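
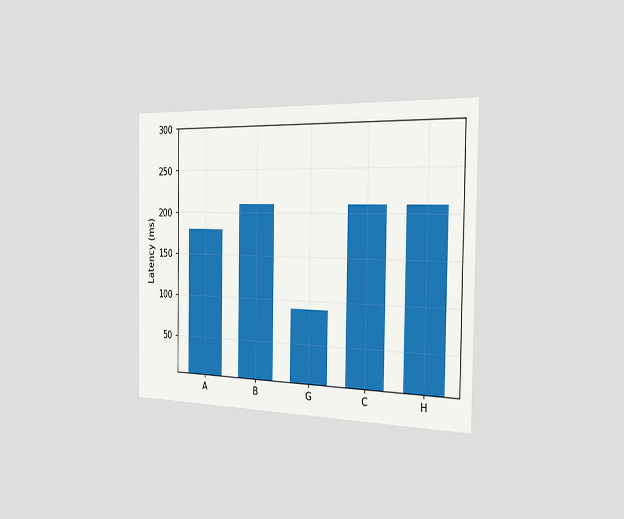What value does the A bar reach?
The chart is viewed slightly from the right. Reading along the chart's y-axis, the A bar reaches 180ms.

180ms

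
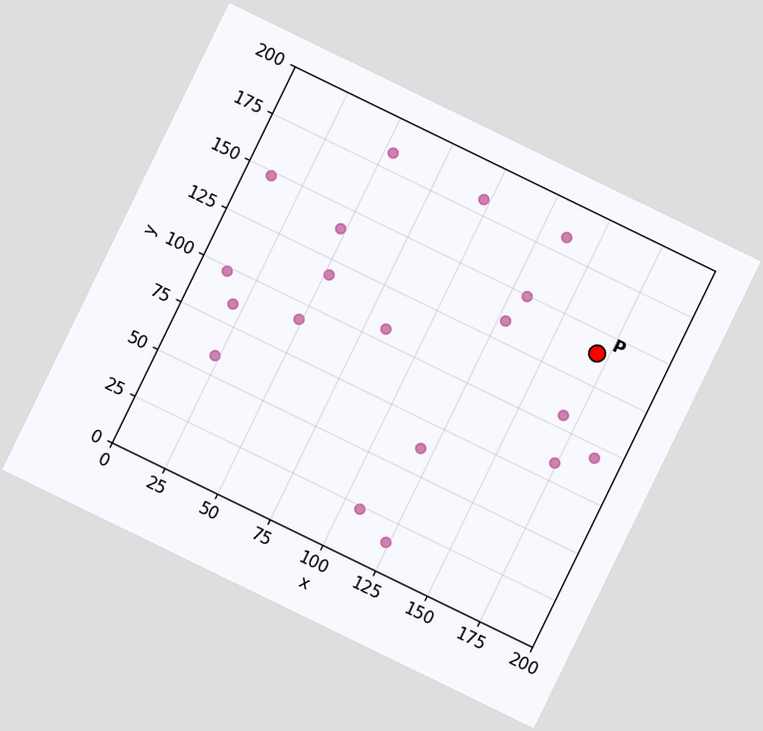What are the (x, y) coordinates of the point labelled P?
The chart is tilted about 26° clockwise. Following the gridlines from P to each axis, P sits at (170, 140).

(170, 140)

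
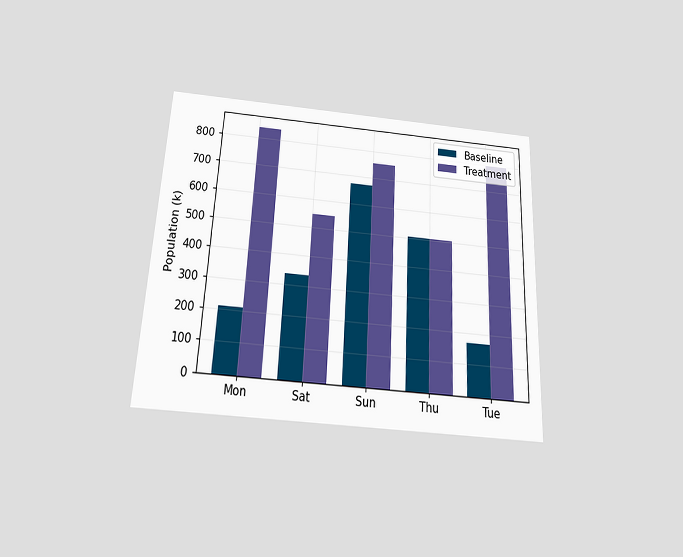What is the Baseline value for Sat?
336k

The chart is tilted about 3° clockwise and viewed slightly from below. The Baseline bar at Sat reaches 336k on the y-axis.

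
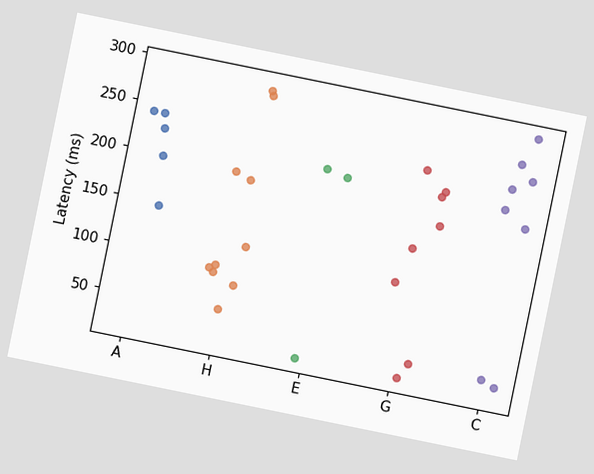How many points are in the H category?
The chart is tilted about 12° clockwise. Counting the markers in the H column gives 10.

10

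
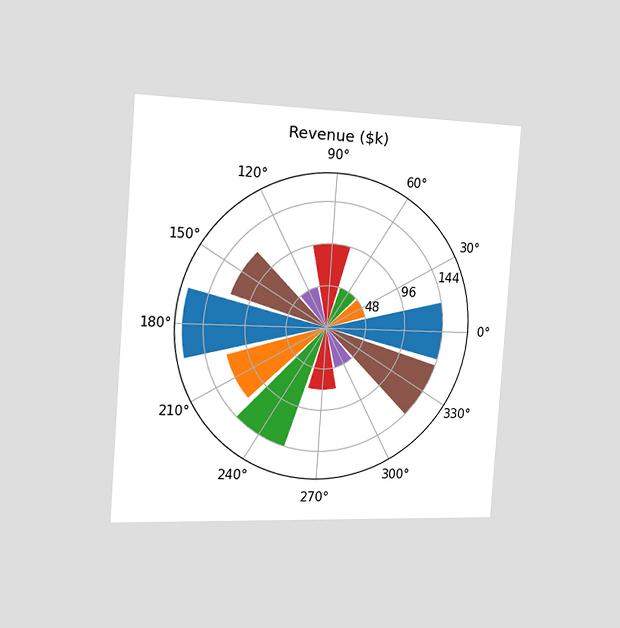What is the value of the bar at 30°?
The chart is tilted about 4° clockwise and viewed slightly from the left. The bar at 30° reaches $48k on the radial axis.

$48k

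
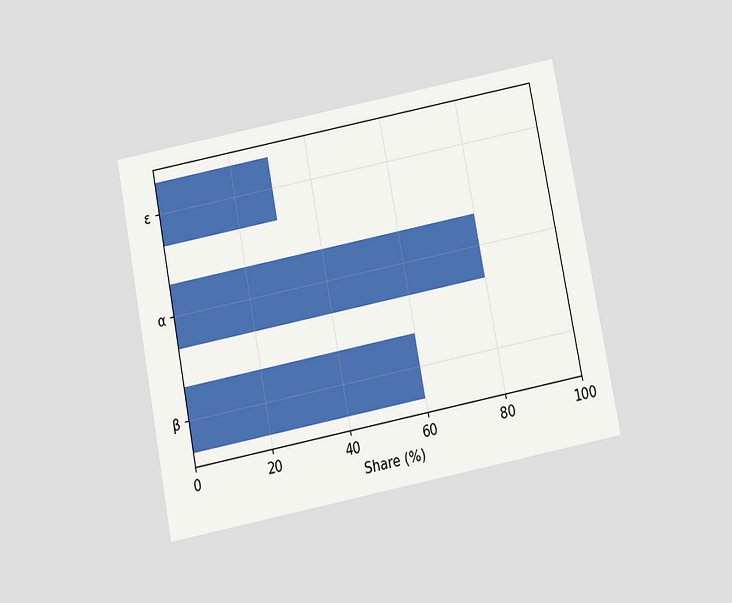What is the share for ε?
The chart is tilted about 11° counter-clockwise and viewed slightly from below. Reading along the chart's x-axis, the ε bar reaches 30%.

30%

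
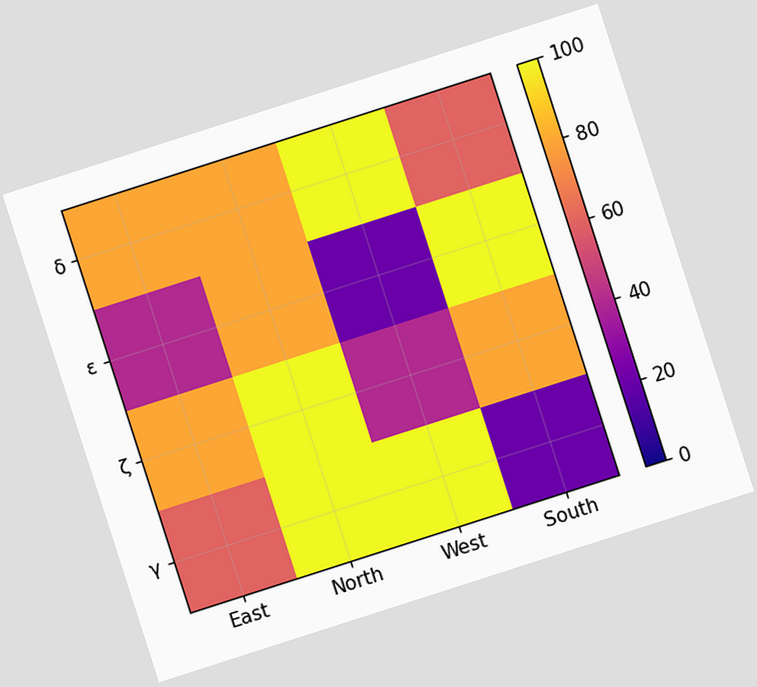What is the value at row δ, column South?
The chart is tilted about 18° counter-clockwise. Matching cell (δ, South) against the colorbar gives 60.

60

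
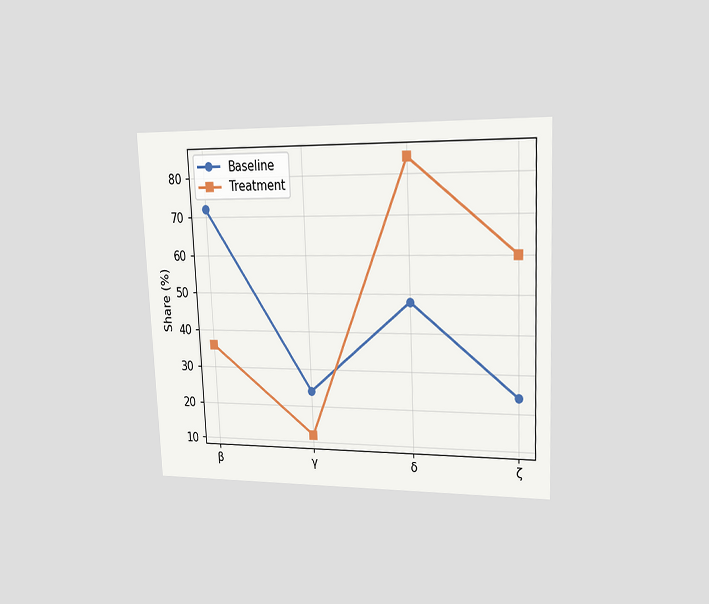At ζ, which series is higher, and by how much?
The chart is tilted about 3° counter-clockwise and viewed slightly from the right. At ζ, Treatment sits above the other line by 36%.

Treatment, by 36%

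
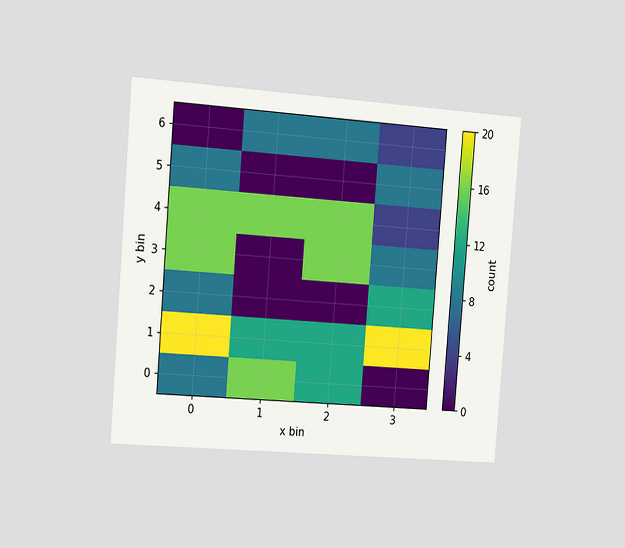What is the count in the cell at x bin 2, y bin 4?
The chart is tilted about 5° clockwise and viewed slightly from the left. Matching the cell (2, 4) against the colorbar gives 16.

16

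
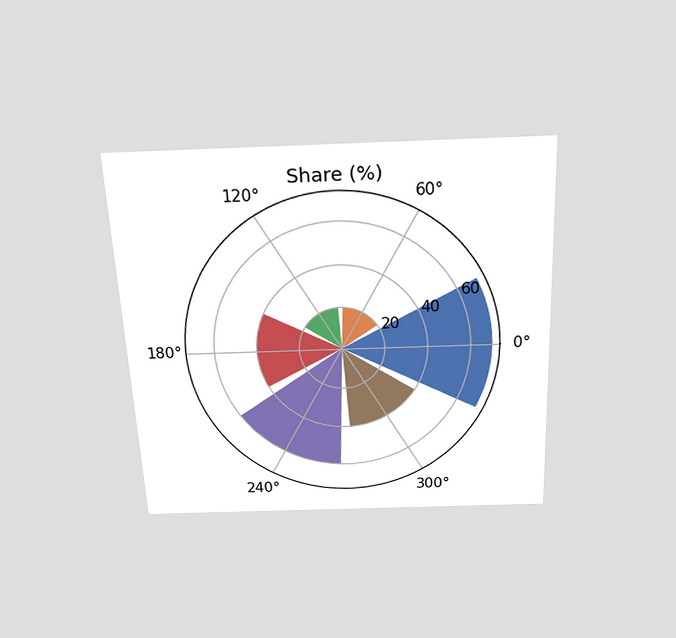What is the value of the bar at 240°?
60%

The chart is tilted about 3° counter-clockwise and viewed slightly from above. The bar at 240° reaches 60% on the radial axis.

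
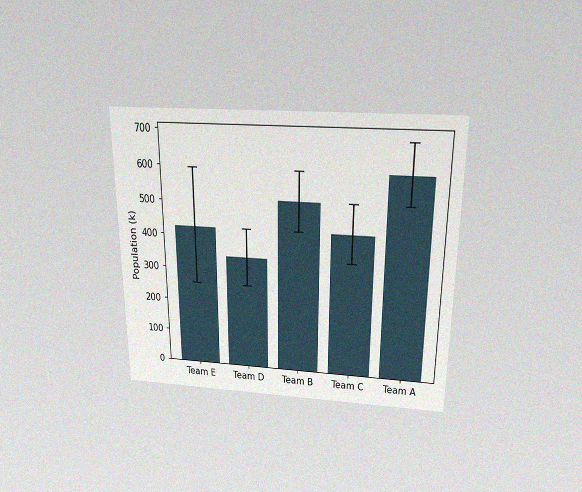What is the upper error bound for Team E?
595k

The chart is viewed slightly from above, with some photo noise. The Team E bar's upper whisker reaches 595k.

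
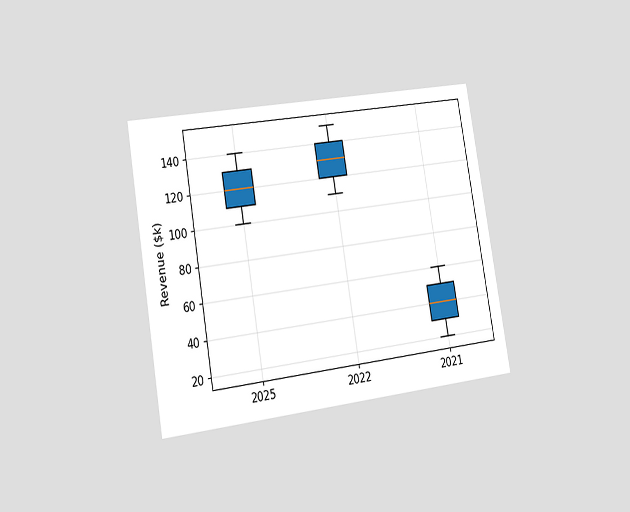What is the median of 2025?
$120k

The chart is tilted about 10° counter-clockwise and viewed slightly from the left. The median line in the 2025 box sits at $120k.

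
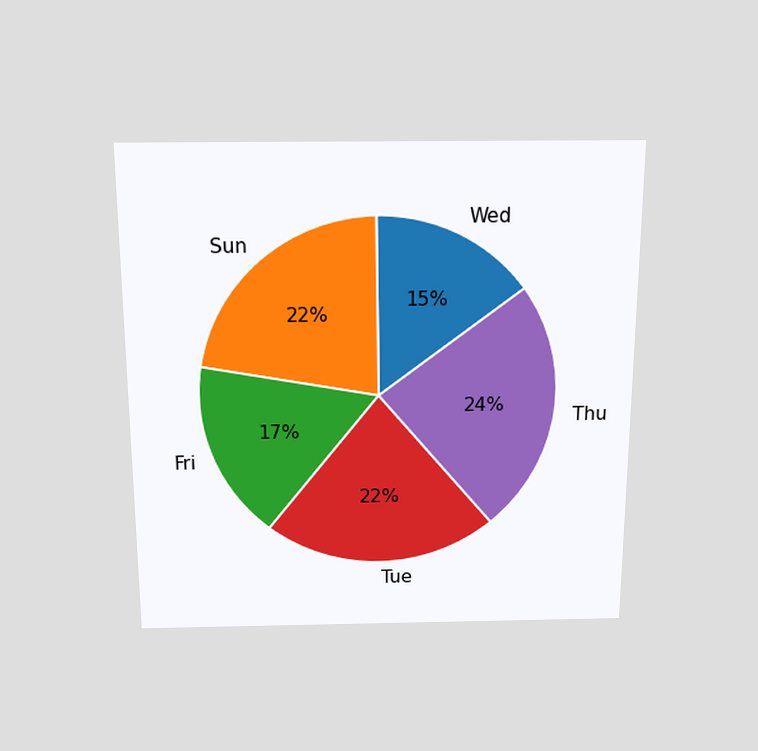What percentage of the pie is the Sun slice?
The chart is viewed slightly from above. The Sun slice takes up 22% of the pie.

22%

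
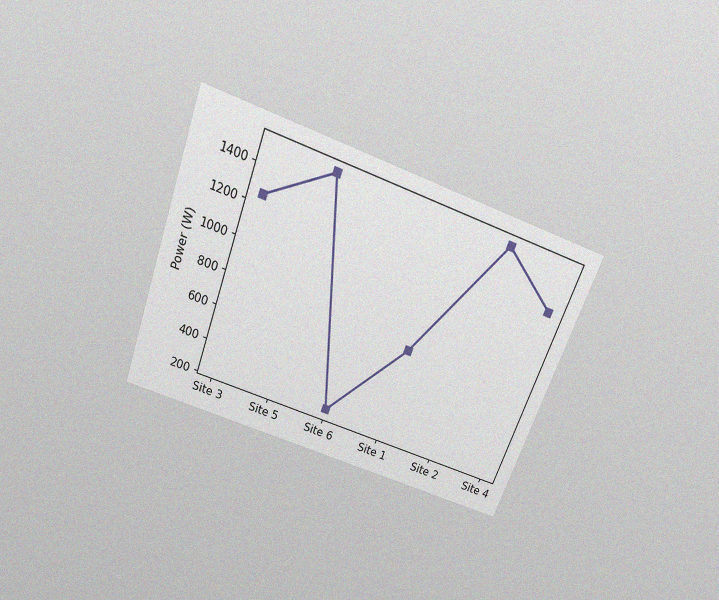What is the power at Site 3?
1250W

The chart is tilted about 20° clockwise and viewed slightly from above, with some photo noise. At Site 3, the line is at 1250W.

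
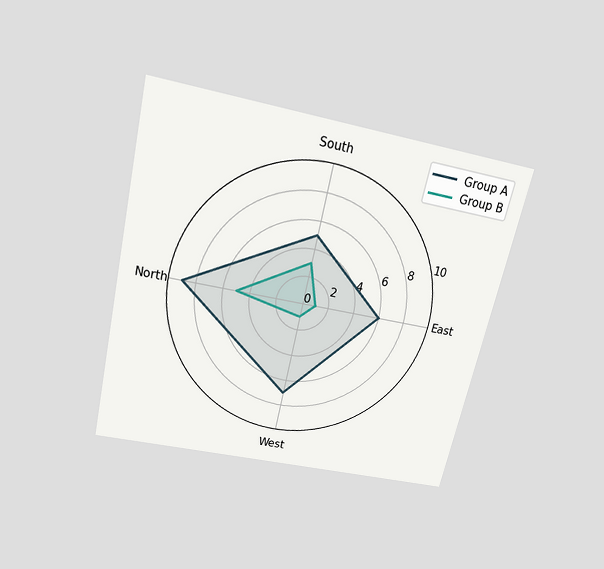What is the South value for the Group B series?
The chart is tilted about 13° clockwise and viewed slightly from above. On the South axis, Group B reaches 3.

3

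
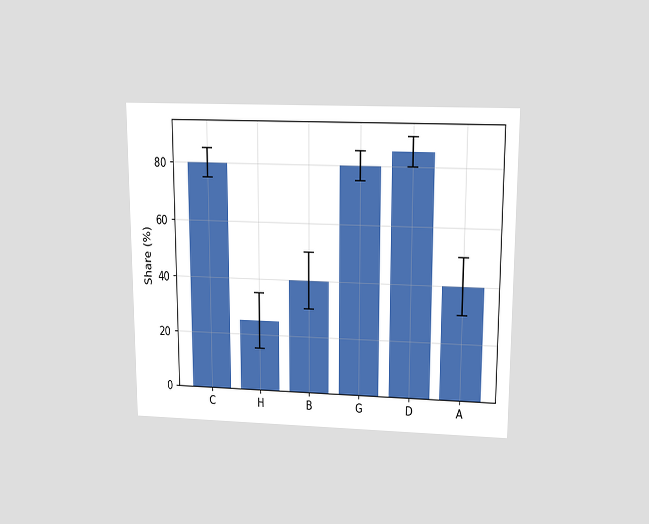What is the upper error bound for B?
50%

The chart is viewed slightly from above. The B bar's upper whisker reaches 50%.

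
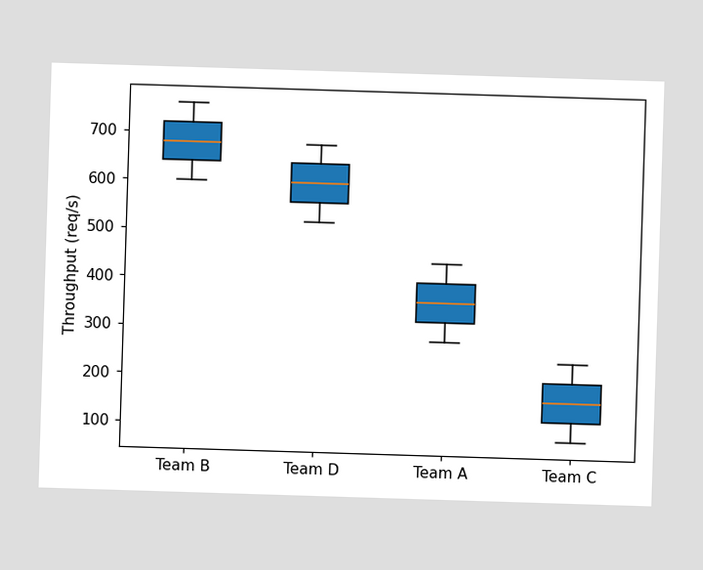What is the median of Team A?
The median line in the Team A box sits at 360req/s.

360req/s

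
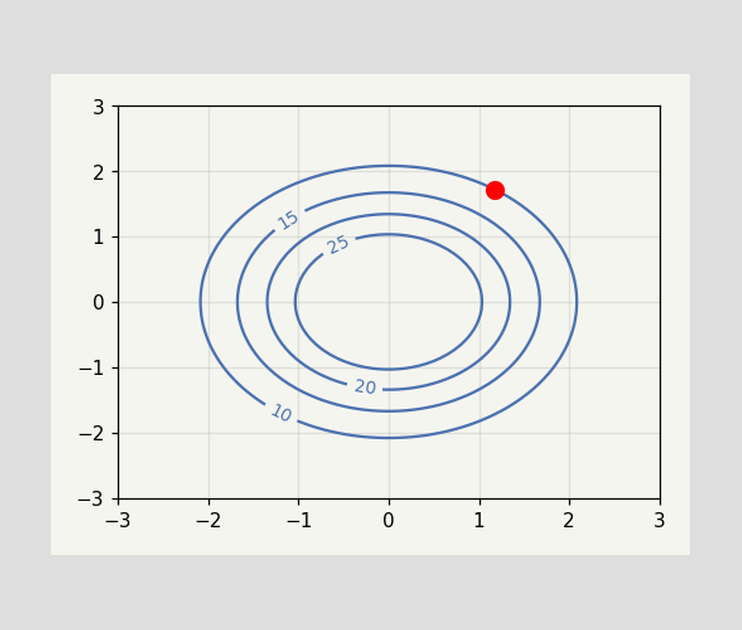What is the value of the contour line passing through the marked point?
The marked point sits on the contour labelled 10.

10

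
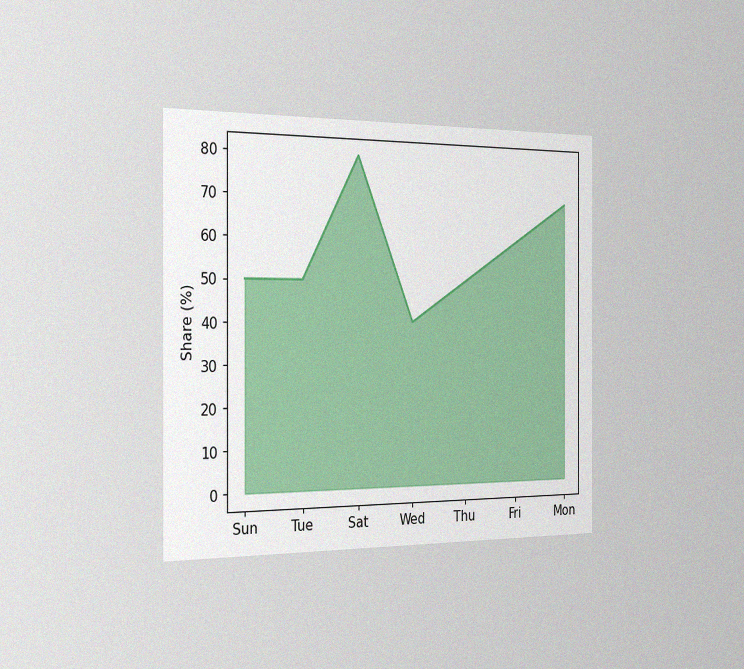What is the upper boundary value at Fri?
60%

The chart is viewed slightly from the left, with some photo noise. At Fri the upper boundary is at 60%.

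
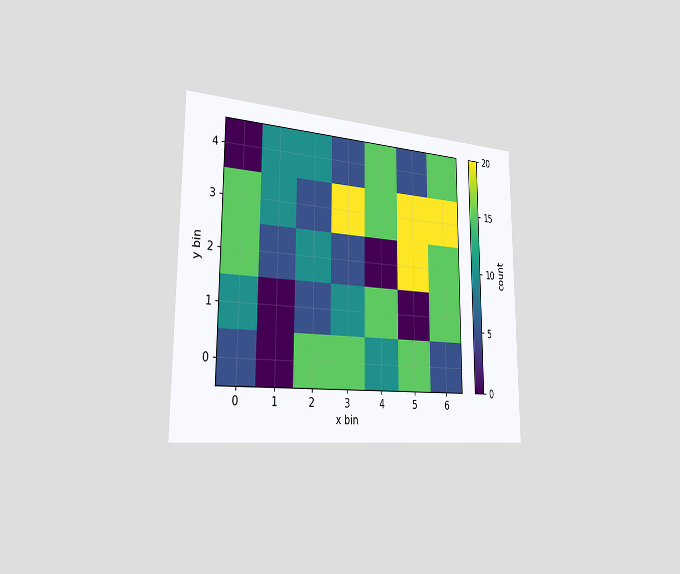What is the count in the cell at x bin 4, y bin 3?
The chart is viewed slightly from the left. Matching the cell (4, 3) against the colorbar gives 15.

15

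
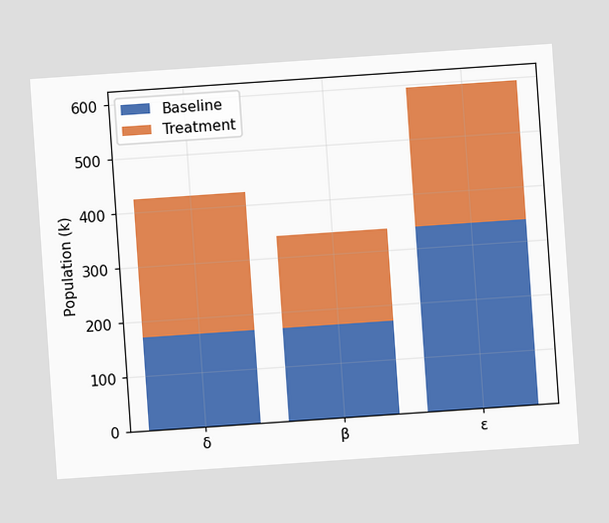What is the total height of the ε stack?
595k

The chart is tilted about 4° counter-clockwise. The ε stack's top reaches 595k on the y-axis.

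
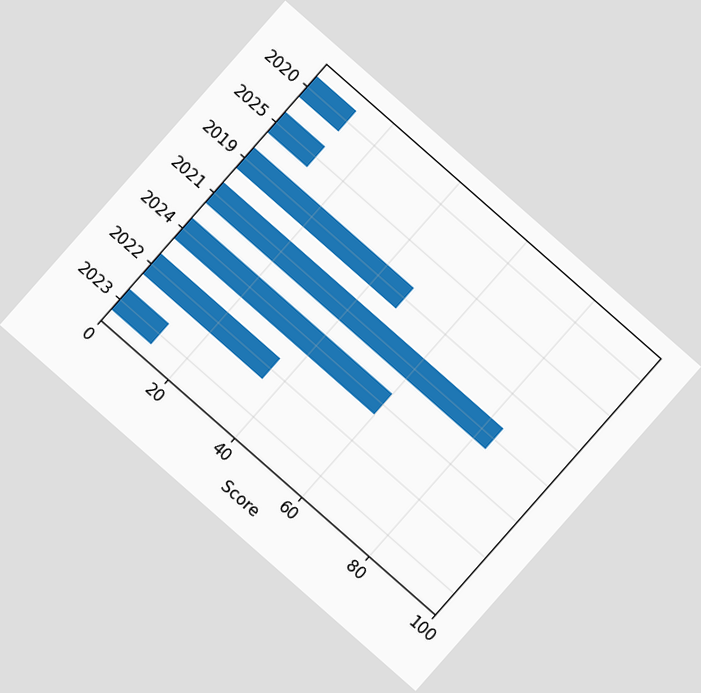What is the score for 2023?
The chart is tilted about 41° clockwise. Reading along the chart's x-axis, the 2023 bar reaches 12.

12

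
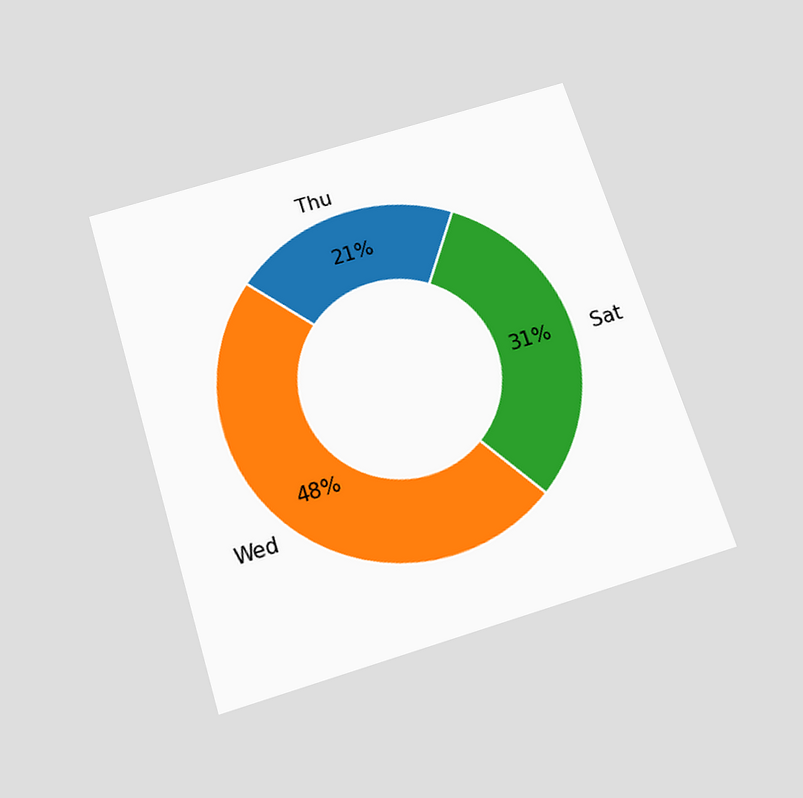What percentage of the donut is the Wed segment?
The chart is tilted about 17° counter-clockwise and viewed slightly from below. The Wed segment takes up 48% of the ring.

48%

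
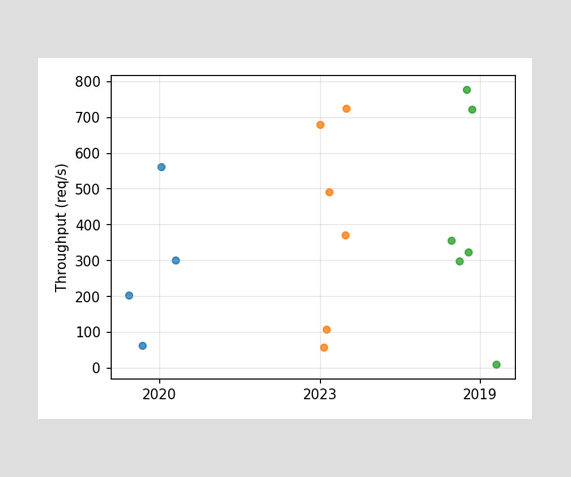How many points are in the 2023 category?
Counting the markers in the 2023 column gives 6.

6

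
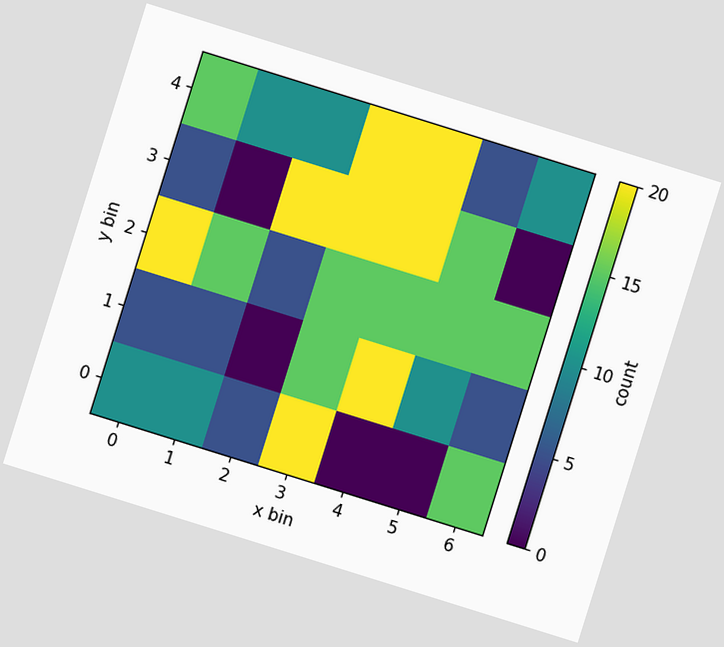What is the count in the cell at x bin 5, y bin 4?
5

The chart is tilted about 17° clockwise. Matching the cell (5, 4) against the colorbar gives 5.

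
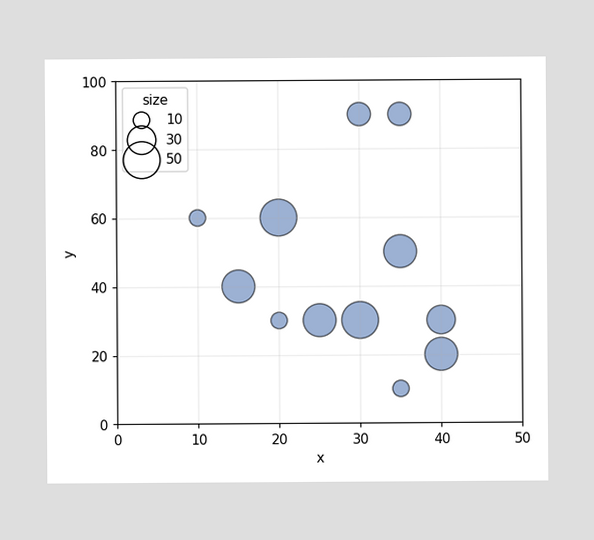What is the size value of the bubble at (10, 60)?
Matching the bubble at (10, 60) against the size legend gives 10.

10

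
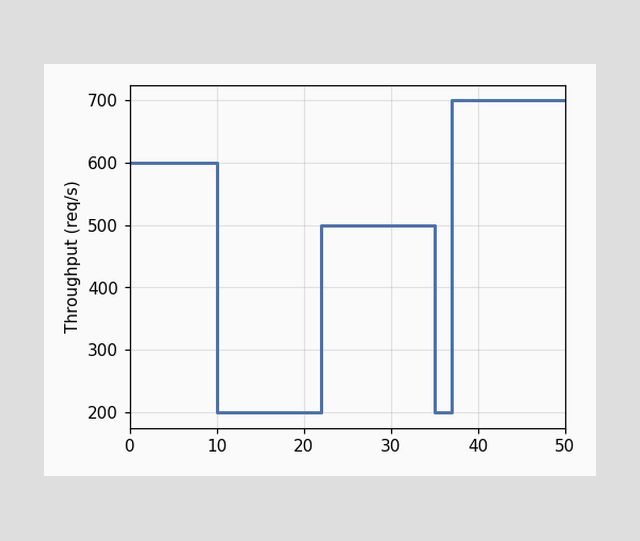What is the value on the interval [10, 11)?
200req/s

On [10, 11) the step sits at 200req/s.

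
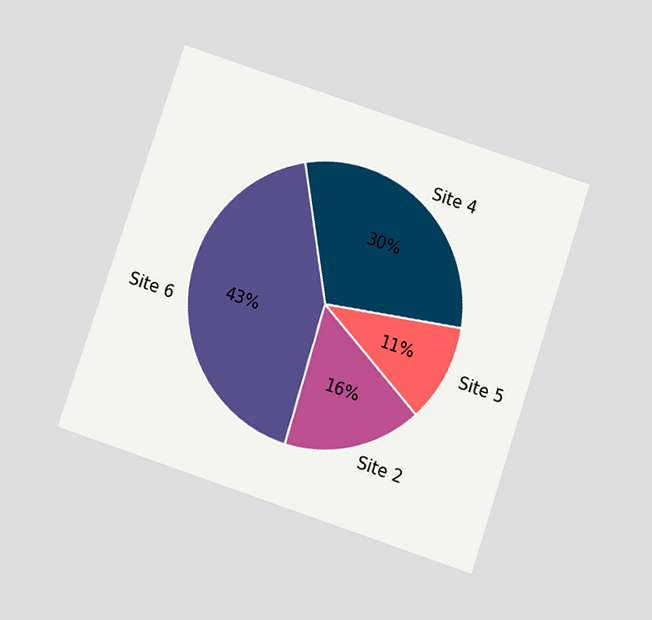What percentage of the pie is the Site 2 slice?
The chart is tilted about 18° clockwise and viewed slightly from below. The Site 2 slice takes up 16% of the pie.

16%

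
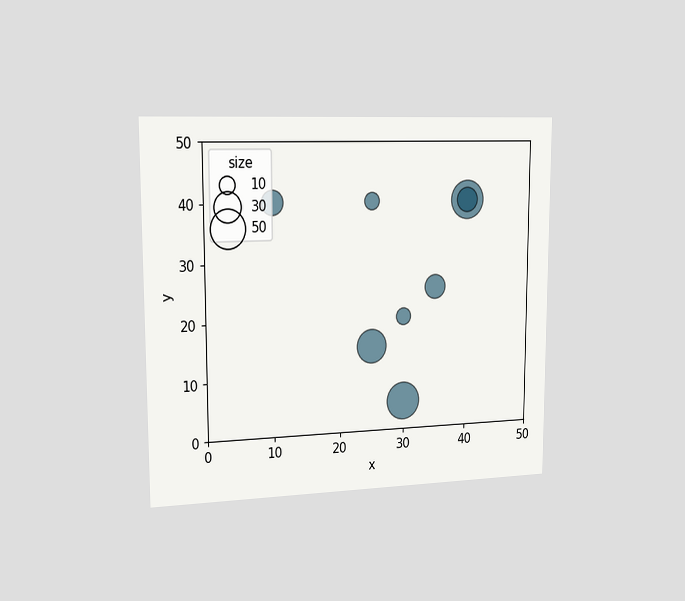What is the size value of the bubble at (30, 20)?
10

The chart is viewed slightly from the left. Matching the bubble at (30, 20) against the size legend gives 10.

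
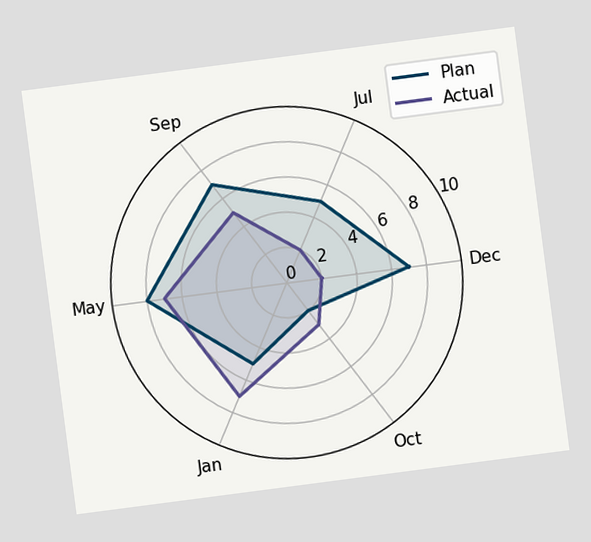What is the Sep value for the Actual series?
The chart is tilted about 7° counter-clockwise. On the Sep axis, Actual reaches 5.

5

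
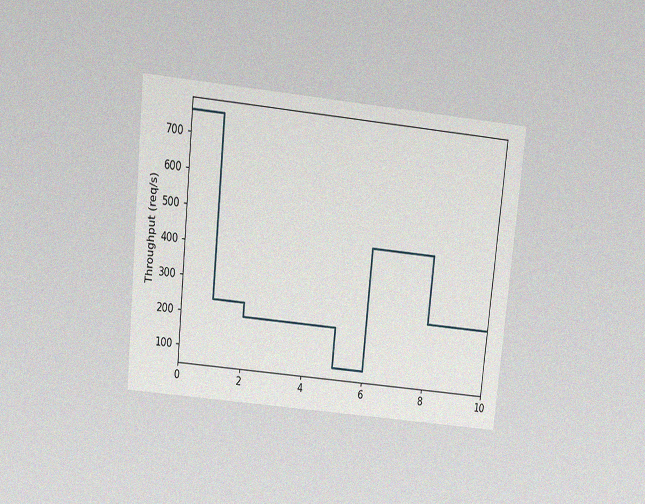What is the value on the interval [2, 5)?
200req/s

The chart is tilted about 6° clockwise and viewed slightly from above, with some photo noise. On [2, 5) the step sits at 200req/s.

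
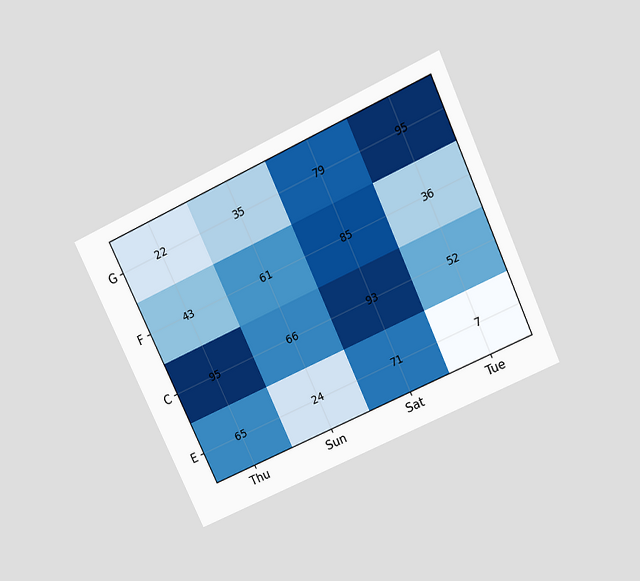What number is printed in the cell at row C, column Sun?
The chart is tilted about 25° counter-clockwise and viewed slightly from above. The (C, Sun) cell reads 66.

66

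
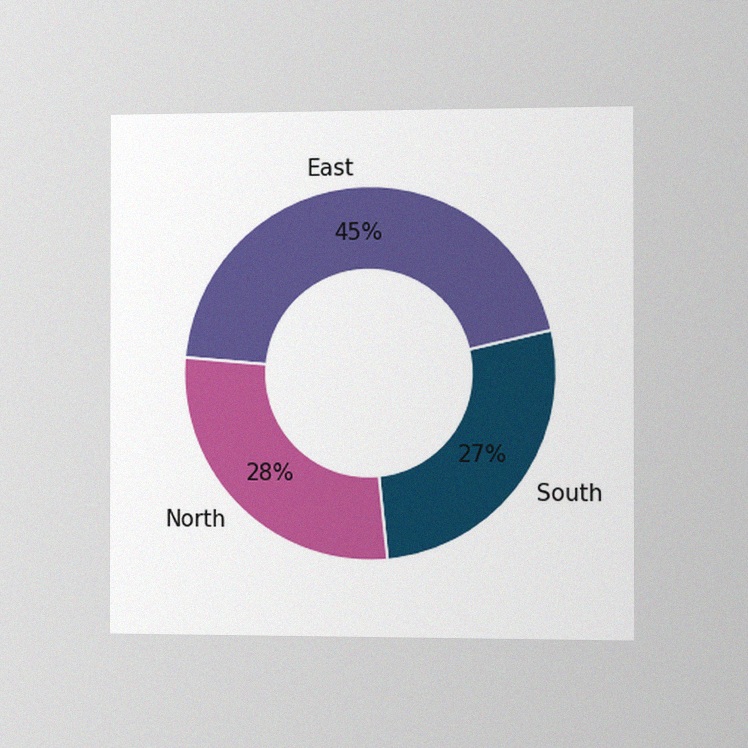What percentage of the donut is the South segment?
27%

The chart is viewed slightly from the right, with some photo noise. The South segment takes up 27% of the ring.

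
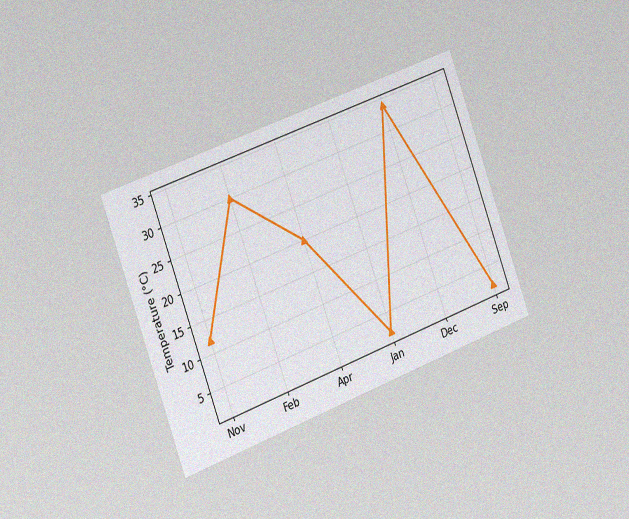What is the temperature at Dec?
34°C

The chart is tilted about 20° counter-clockwise and viewed slightly from the left, with some photo noise. At Dec, the line is at 34°C.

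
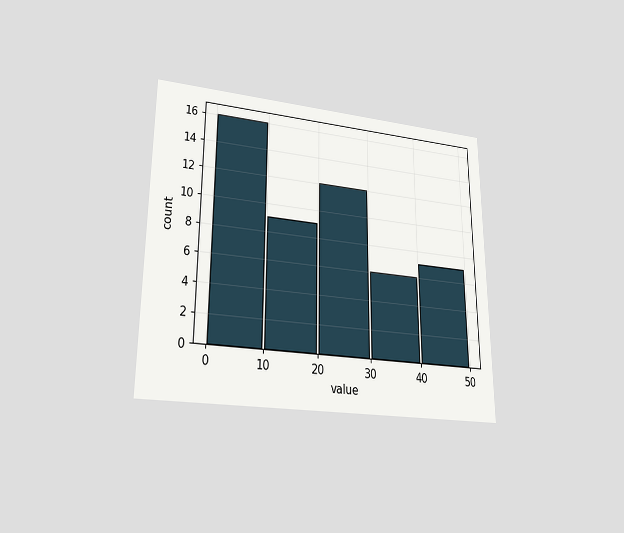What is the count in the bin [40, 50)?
7

The chart is viewed at a slight angle. The [40, 50) bin has height 7.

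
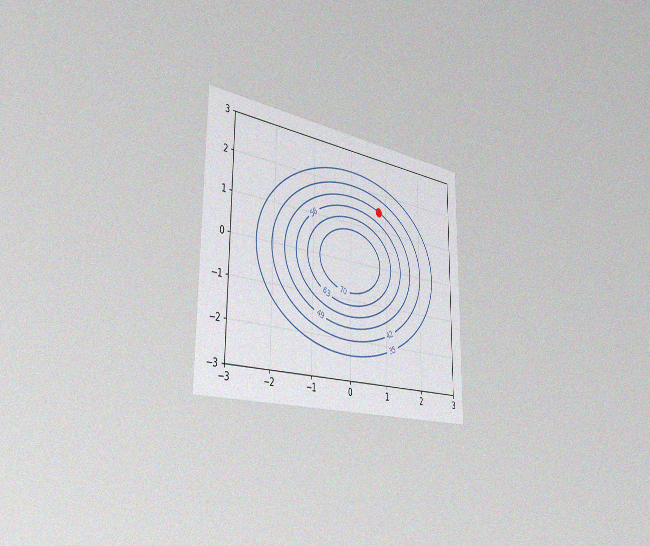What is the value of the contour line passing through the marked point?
49

The chart is viewed slightly from the left, with some photo noise. The marked point sits on the contour labelled 49.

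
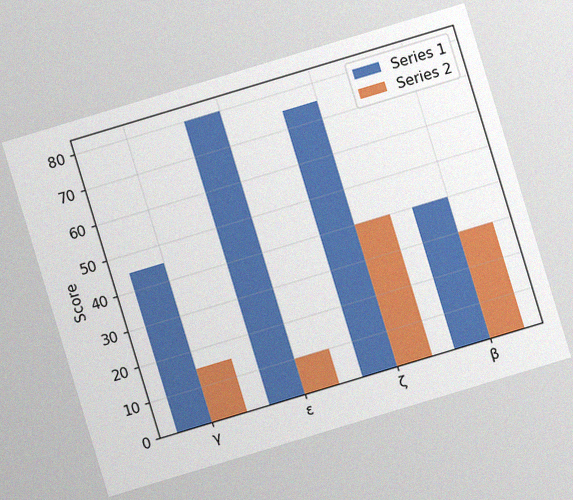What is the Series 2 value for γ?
15

The chart is tilted about 17° counter-clockwise, with some photo noise. The Series 2 bar at γ reaches 15 on the y-axis.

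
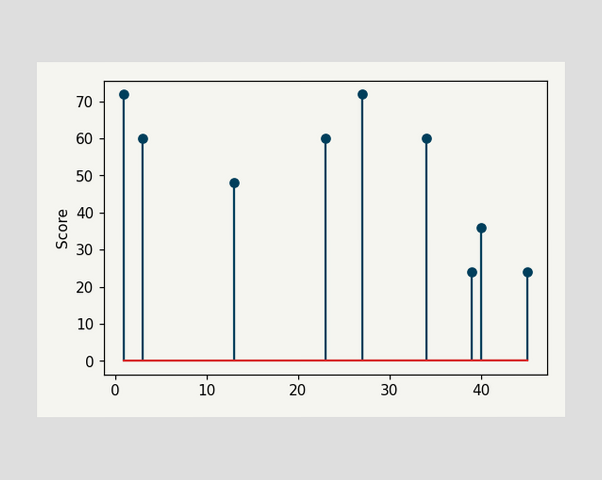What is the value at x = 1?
72

The stem at x=1 reaches 72.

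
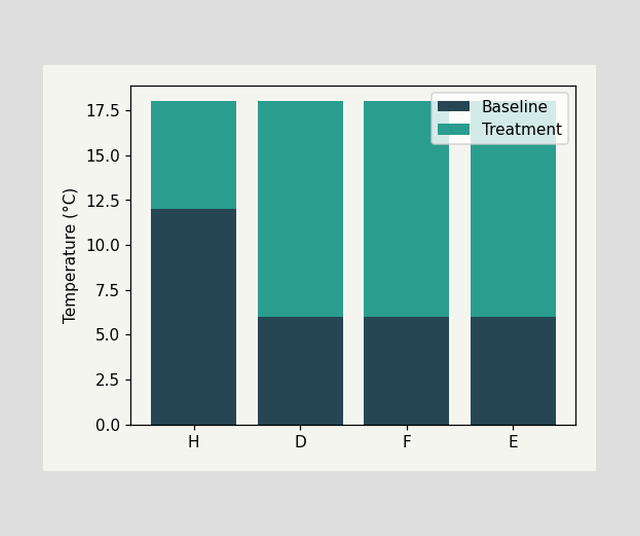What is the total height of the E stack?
The E stack's top reaches 18°C on the y-axis.

18°C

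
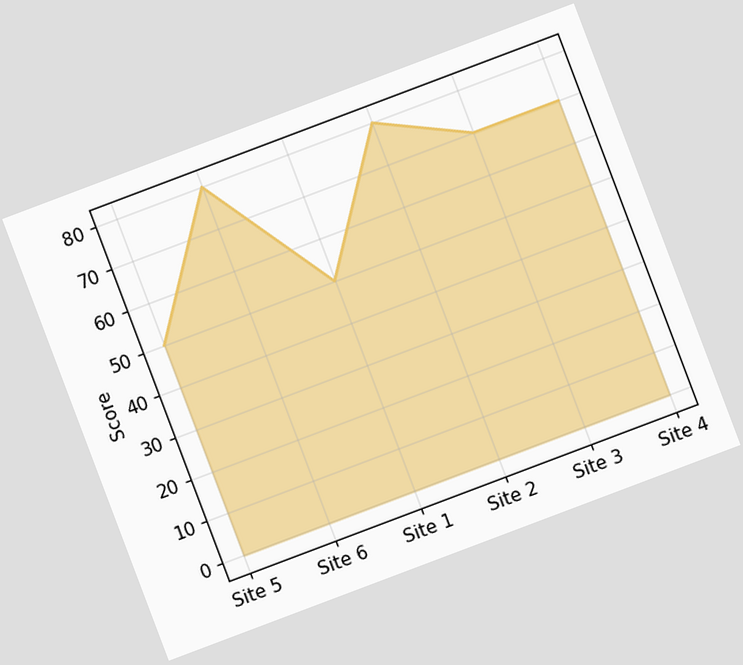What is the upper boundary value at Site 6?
The chart is tilted about 21° counter-clockwise. At Site 6 the upper boundary is at 80.

80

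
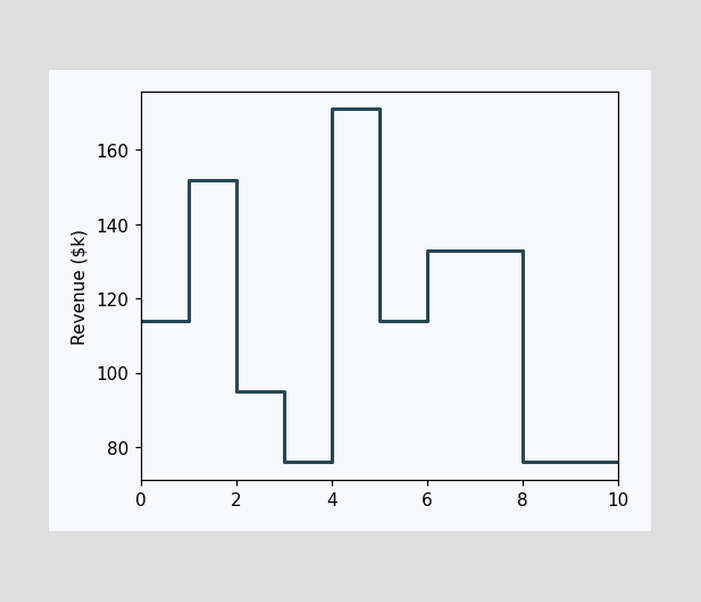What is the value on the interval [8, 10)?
On [8, 10) the step sits at $76k.

$76k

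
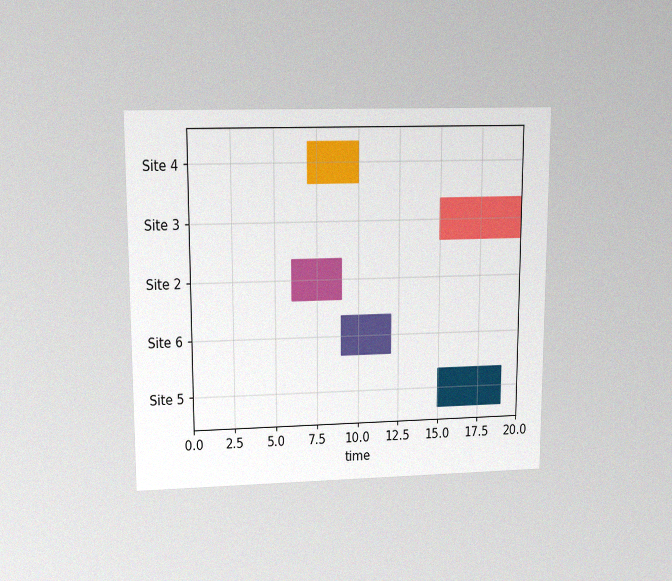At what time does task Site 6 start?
9

The chart is viewed at a slight angle, with some photo noise. The Site 6 bar begins at t=9.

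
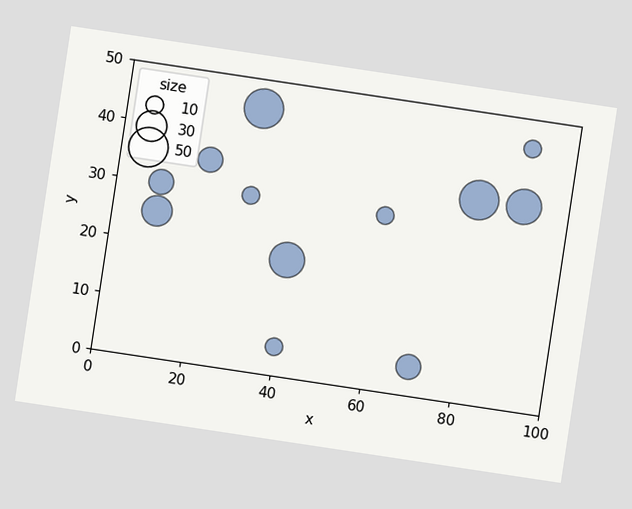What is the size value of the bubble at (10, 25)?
30

The chart is tilted about 9° clockwise. Matching the bubble at (10, 25) against the size legend gives 30.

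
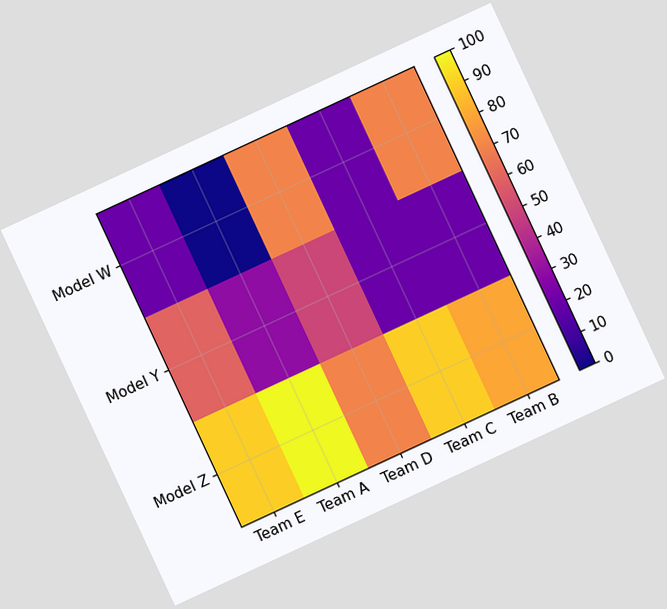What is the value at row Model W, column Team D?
The chart is tilted about 25° counter-clockwise. Matching cell (Model W, Team D) against the colorbar gives 70.

70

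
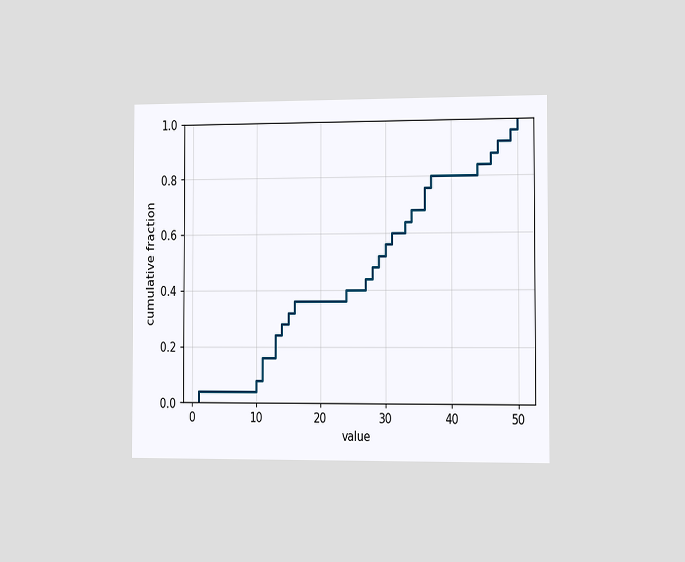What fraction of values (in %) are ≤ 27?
The chart is viewed slightly from the right. At x=27 the ECDF step is at 44%.

44%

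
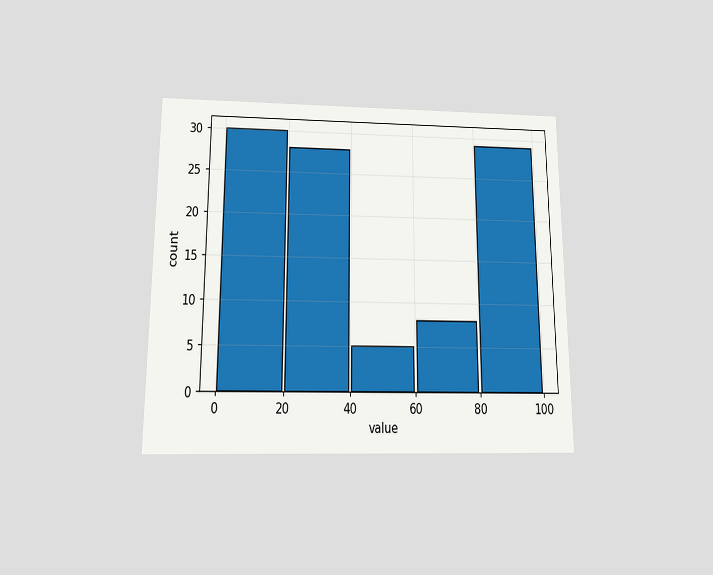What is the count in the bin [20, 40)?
The chart is viewed slightly from below. The [20, 40) bin has height 28.

28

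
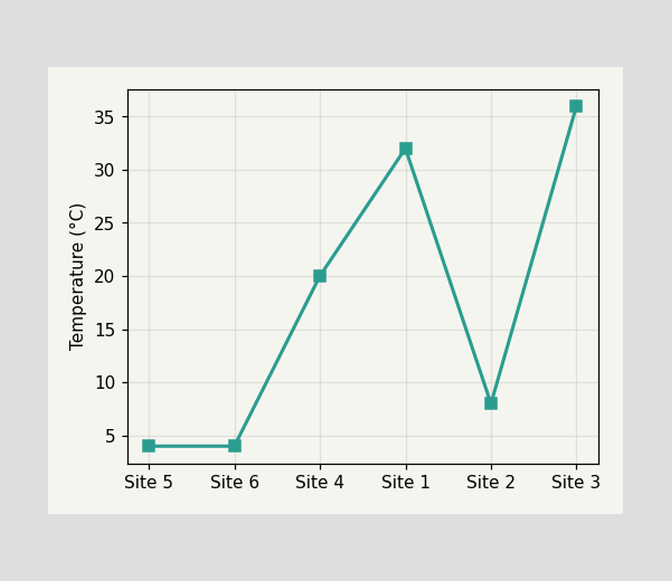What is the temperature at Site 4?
At Site 4, the line is at 20°C.

20°C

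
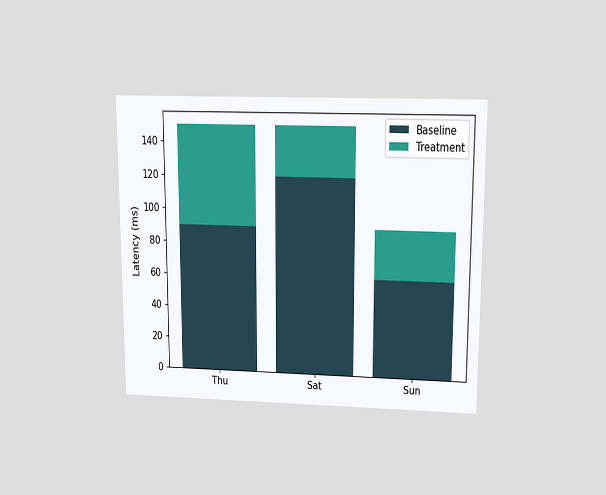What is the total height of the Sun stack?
The chart is viewed slightly from above. The Sun stack's top reaches 90ms on the y-axis.

90ms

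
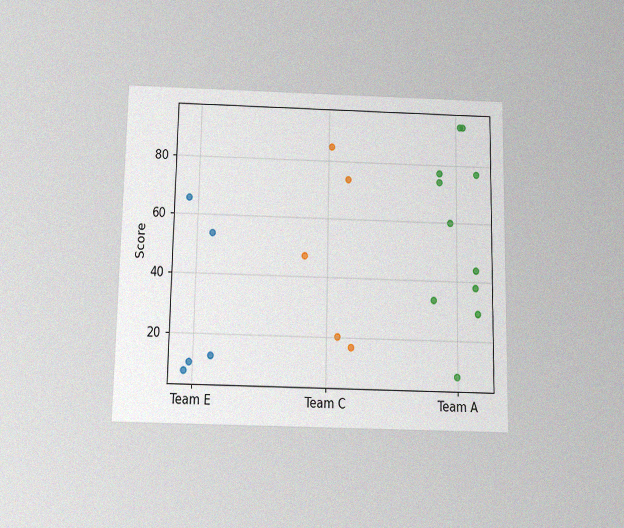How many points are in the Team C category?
The chart is viewed slightly from below, with some photo noise. Counting the markers in the Team C column gives 5.

5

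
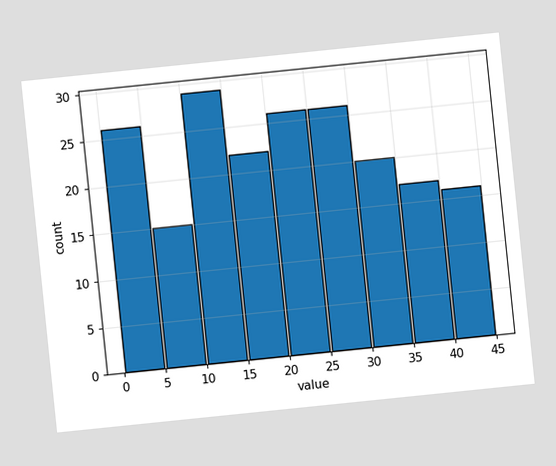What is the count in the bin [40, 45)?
16

The chart is tilted about 6° counter-clockwise. The [40, 45) bin has height 16.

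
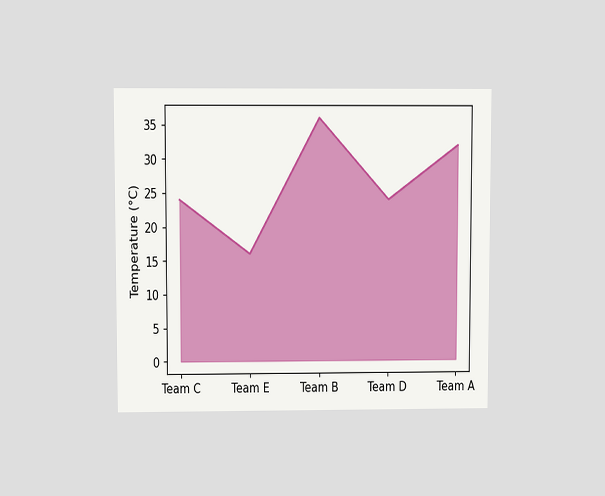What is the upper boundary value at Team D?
The chart is viewed at a slight angle. At Team D the upper boundary is at 24°C.

24°C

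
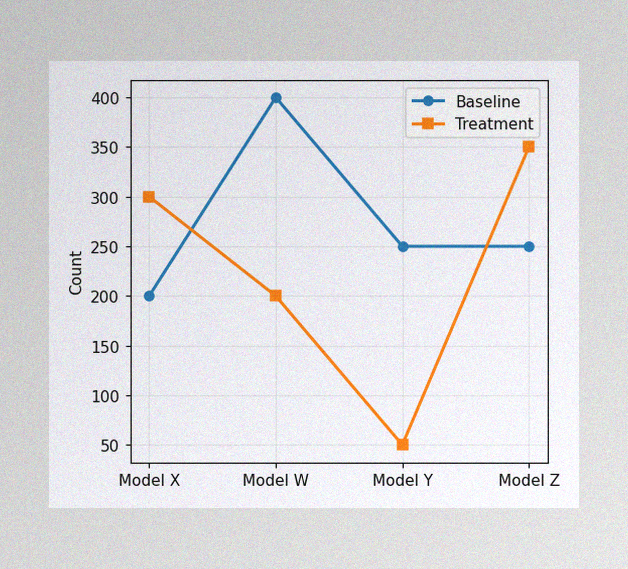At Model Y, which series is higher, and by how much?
The image has some photo noise and uneven lighting. At Model Y, Baseline sits above the other line by 200.

Baseline, by 200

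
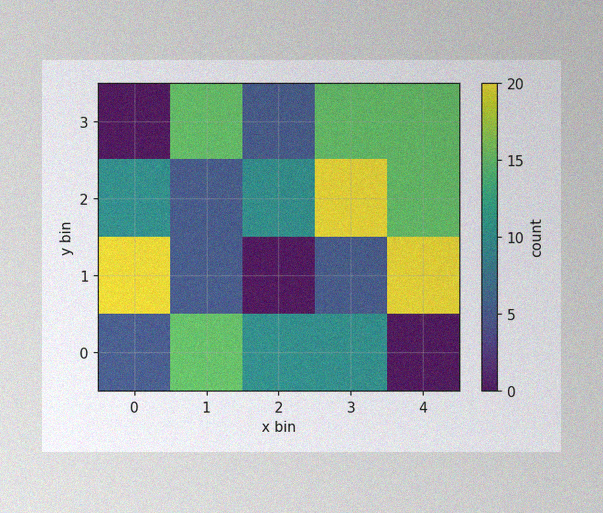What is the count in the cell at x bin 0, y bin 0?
The image has some photo noise and uneven lighting. Matching the cell (0, 0) against the colorbar gives 5.

5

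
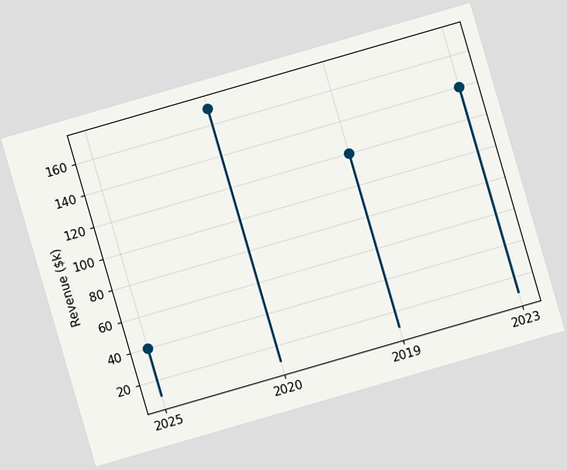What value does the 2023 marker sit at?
The chart is tilted about 16° counter-clockwise. The 2023 marker sits at $140k.

$140k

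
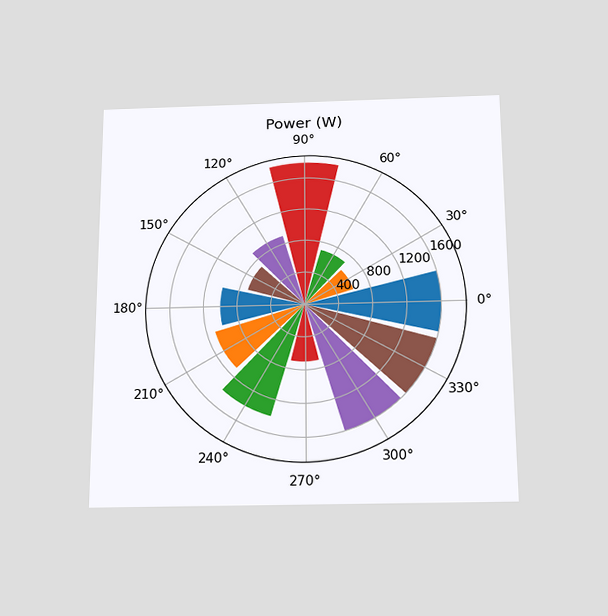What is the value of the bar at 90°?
1800W

The chart is viewed slightly from below. The bar at 90° reaches 1800W on the radial axis.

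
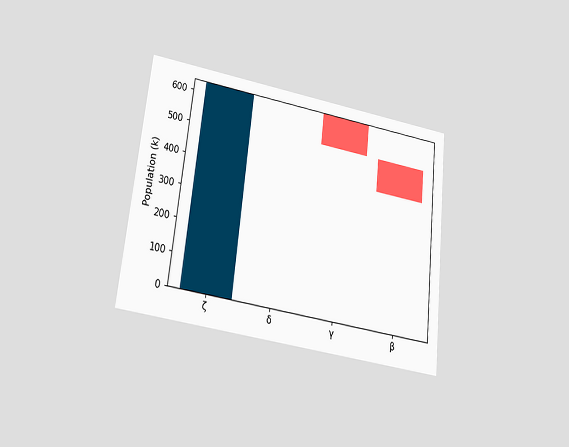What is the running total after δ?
The chart is tilted about 6° clockwise and viewed slightly from below. After δ the running total reaches 636k.

636k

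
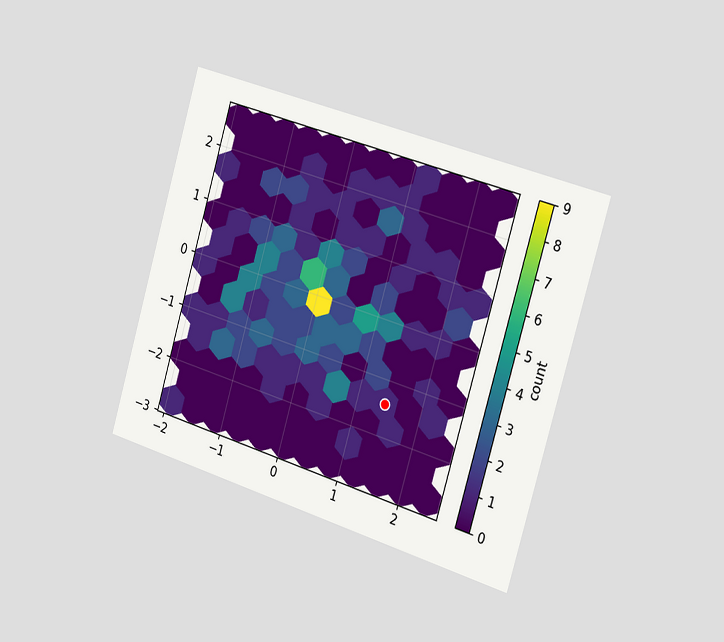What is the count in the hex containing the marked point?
The chart is tilted about 16° clockwise and viewed slightly from the right. The marked hex reads 1 on the colorbar.

1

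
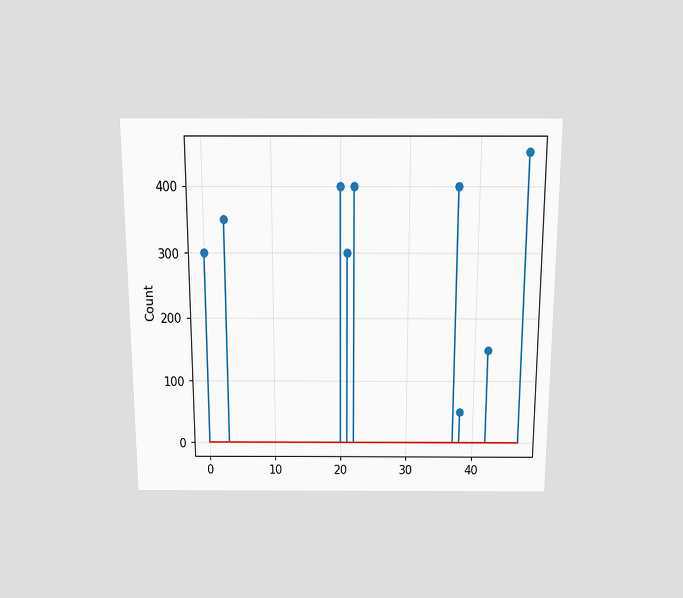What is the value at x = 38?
The chart is viewed slightly from above. The stem at x=38 reaches 50.

50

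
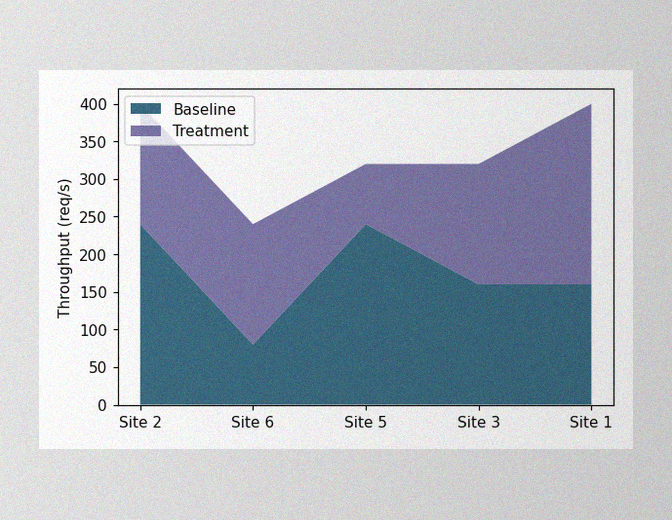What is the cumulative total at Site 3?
The image has some photo noise and uneven lighting. The stacked total at Site 3 reaches 320req/s.

320req/s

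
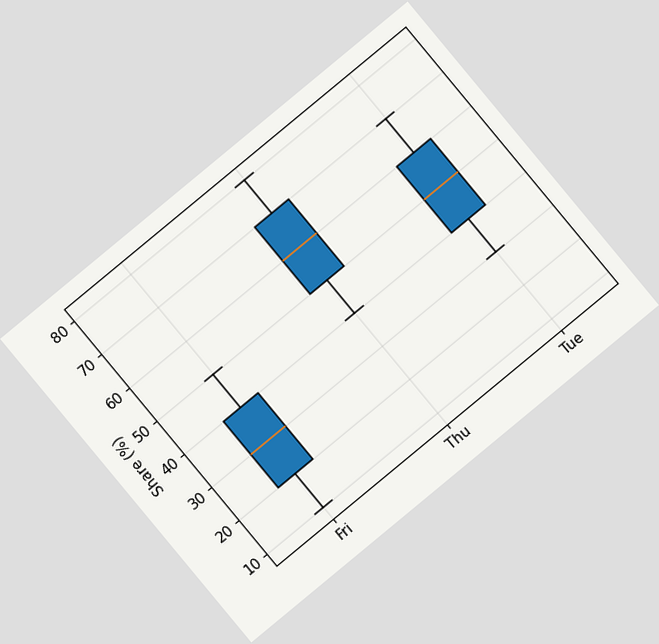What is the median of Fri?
The chart is tilted about 40° counter-clockwise. The median line in the Fri box sits at 30%.

30%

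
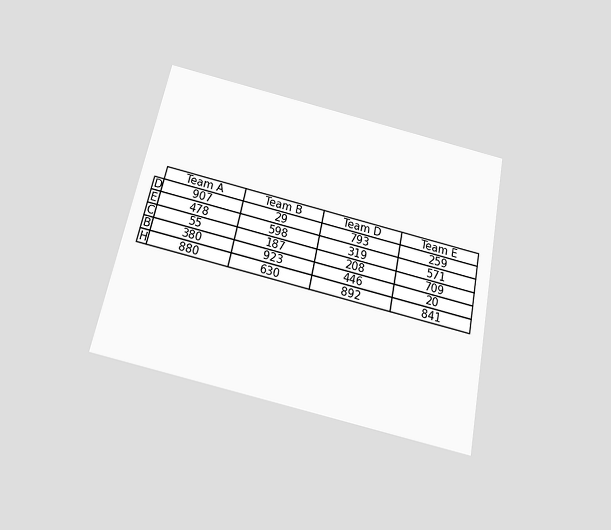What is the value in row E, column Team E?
571

The chart is tilted about 12° clockwise and viewed slightly from below. The (E, Team E) cell reads 571.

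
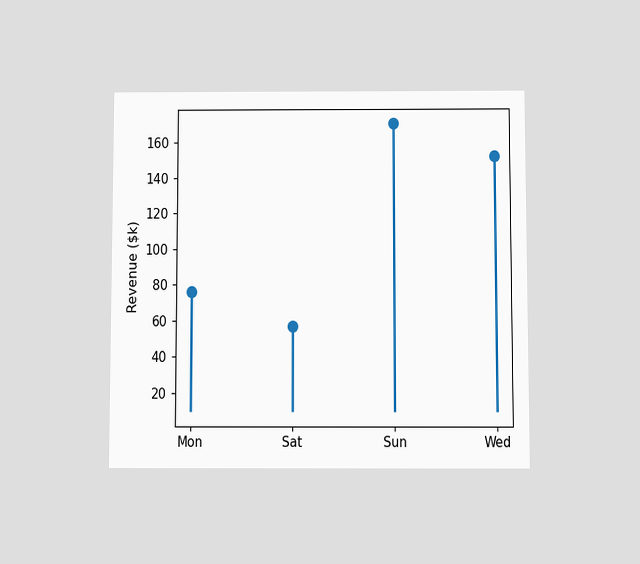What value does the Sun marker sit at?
The chart is viewed slightly from below. The Sun marker sits at $171k.

$171k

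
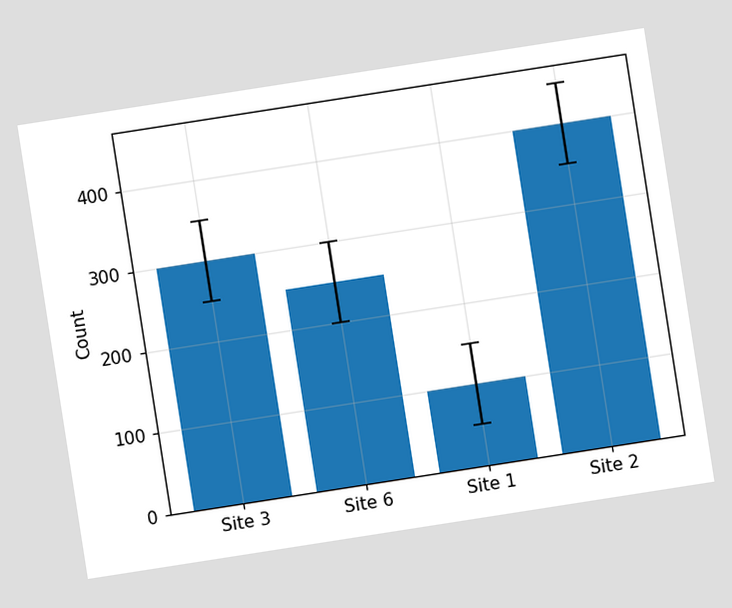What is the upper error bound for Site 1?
The chart is tilted about 9° counter-clockwise. The Site 1 bar's upper whisker reaches 150.

150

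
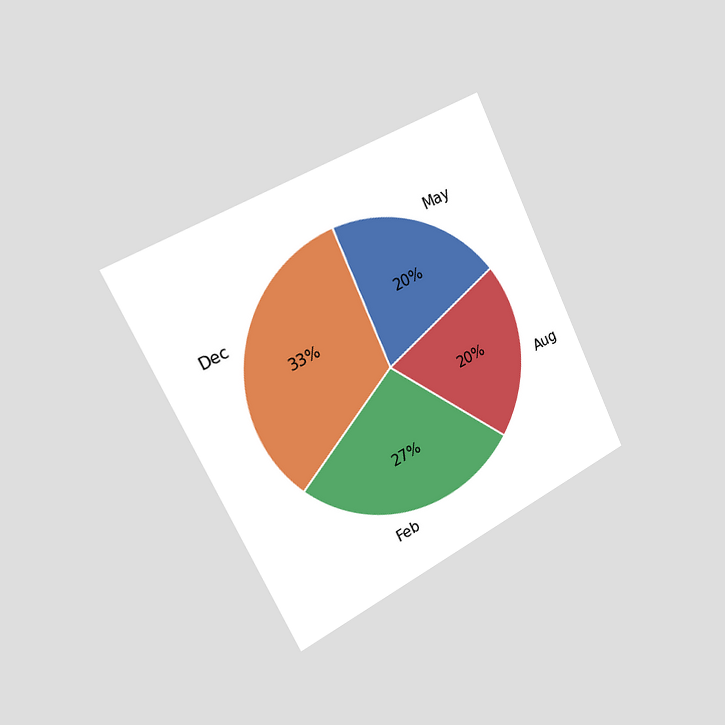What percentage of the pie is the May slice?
The chart is tilted about 26° counter-clockwise and viewed slightly from the left. The May slice takes up 20% of the pie.

20%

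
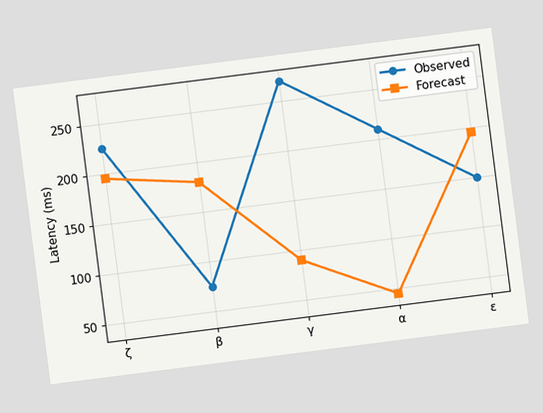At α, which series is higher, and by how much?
Observed, by 165ms

The chart is tilted about 7° counter-clockwise. At α, Observed sits above the other line by 165ms.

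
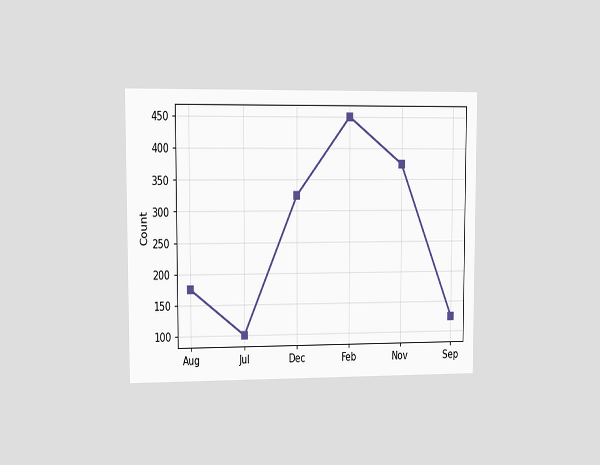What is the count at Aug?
The chart is viewed at a slight angle. At Aug, the line is at 175.

175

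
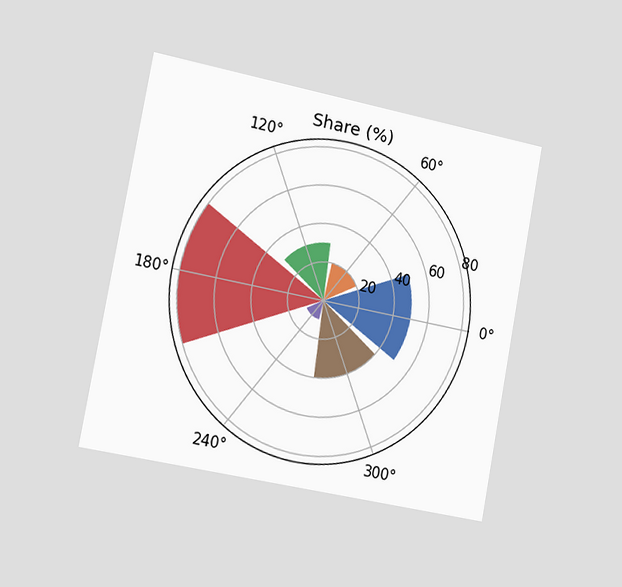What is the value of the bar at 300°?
40%

The chart is tilted about 11° clockwise and viewed slightly from the left. The bar at 300° reaches 40% on the radial axis.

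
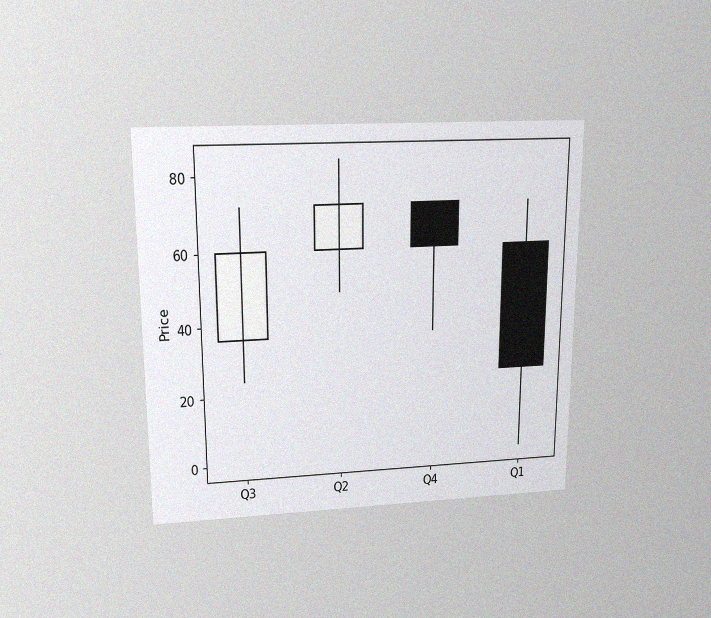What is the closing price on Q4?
60

The chart is viewed slightly from above, with some photo noise. The Q4 candle closes at 60.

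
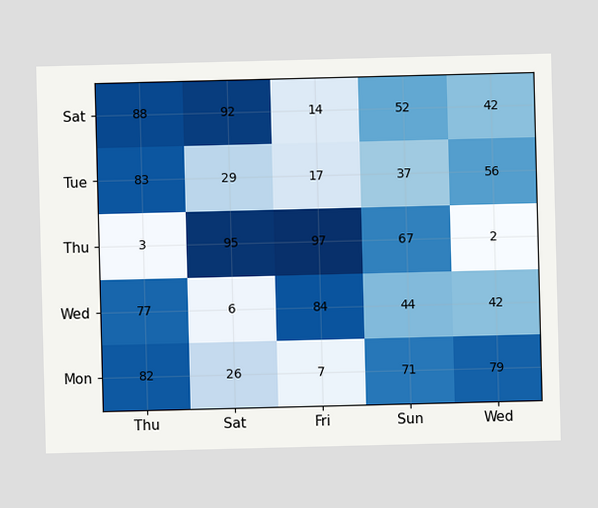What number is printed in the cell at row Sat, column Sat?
The (Sat, Sat) cell reads 92.

92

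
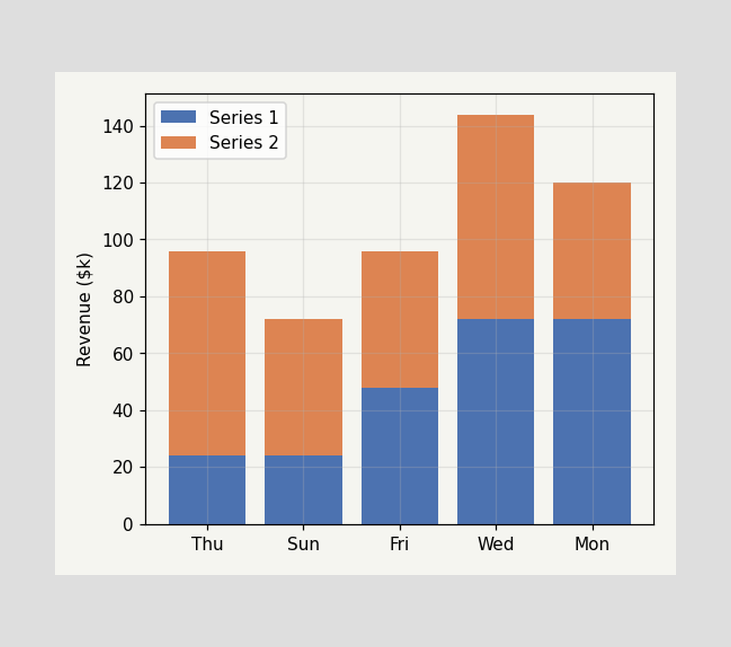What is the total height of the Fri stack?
$96k

The Fri stack's top reaches $96k on the y-axis.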